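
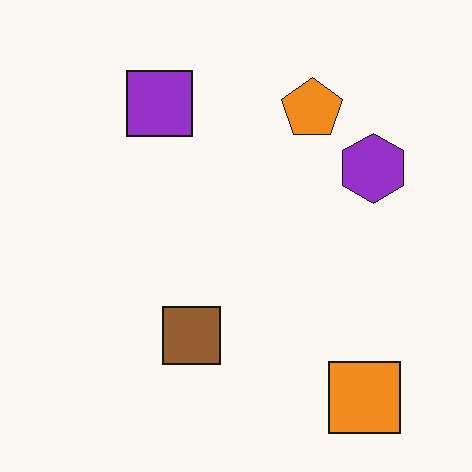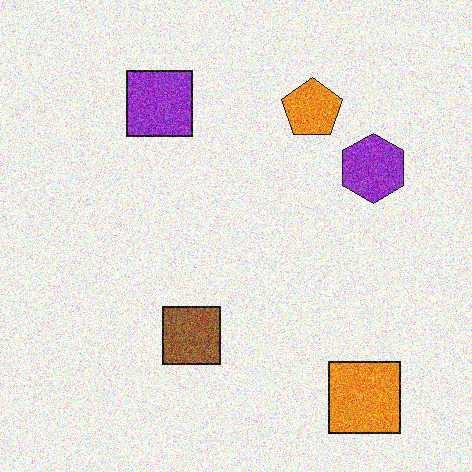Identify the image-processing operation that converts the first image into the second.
Degraded with a thick layer of grain.

Random speckle covers the whole image, including the flat background.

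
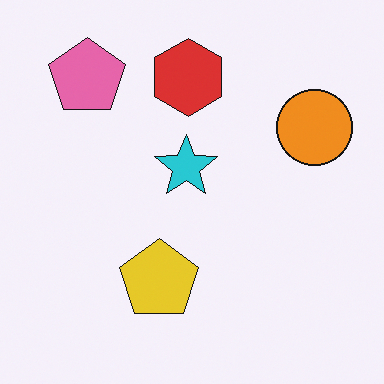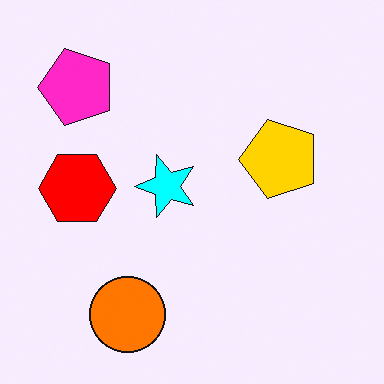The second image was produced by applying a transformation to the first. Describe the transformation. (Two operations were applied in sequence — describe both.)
The transformation is: transposed (reflected across the top-left ↔ bottom-right diagonal), then made much more vivid (saturation change).

Shapes have swapped their row and column positions — what was in the top-right is now in the bottom-left — a diagonal reflection. All colors are more vivid — a global saturation change.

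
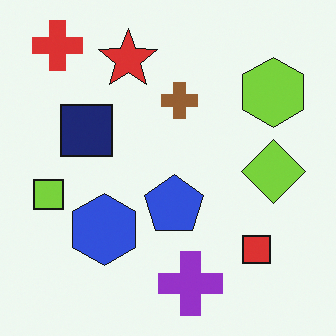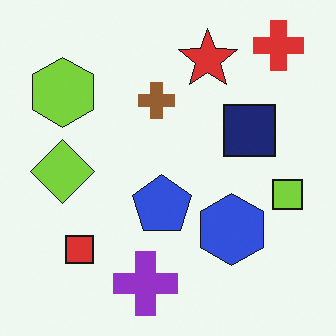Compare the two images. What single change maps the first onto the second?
The image was flipped horizontally (left ↔ right).

The lime square is in the left of the first image and the right of the second — shapes on opposite sides of the vertical midline have swapped in a mirror flip.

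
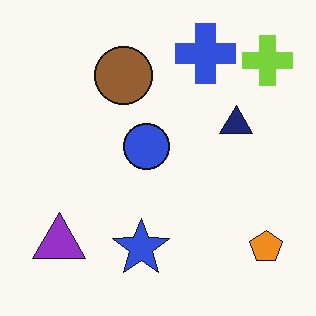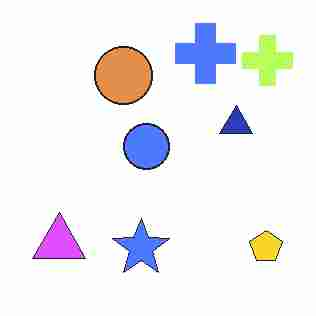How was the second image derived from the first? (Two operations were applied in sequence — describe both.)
It was substantially brightened, then heavily JPEG-compressed with obvious blocking artifacts.

Every pixel — background and shapes alike — is uniformly brightened. Blocky 8×8 compression artifacts appear around shape edges and the flat background shows ringing — characteristic JPEG degradation.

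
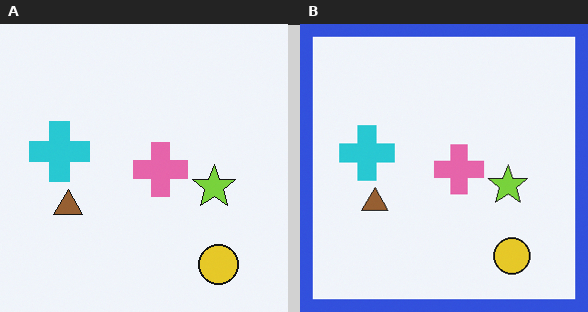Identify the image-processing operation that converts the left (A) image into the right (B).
The image was framed with a blue border.

A solid blue frame runs around the edge of the right (B) image, with the content slightly shrunk inside it.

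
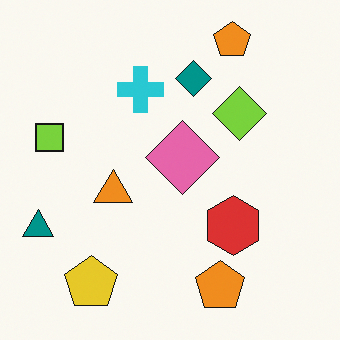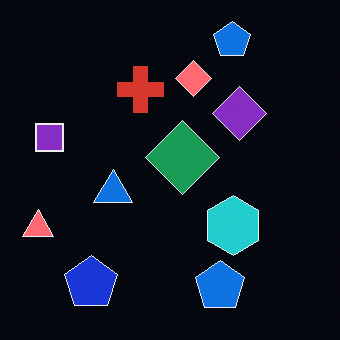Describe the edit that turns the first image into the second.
It was color-inverted (negative).

The light background has become dark and every shape's color is its complement — a photographic negative.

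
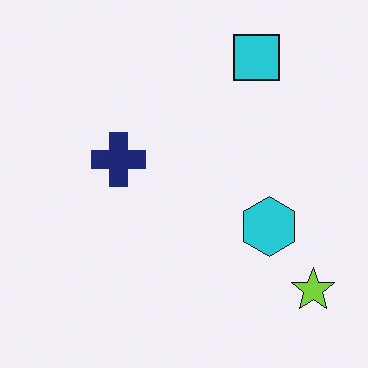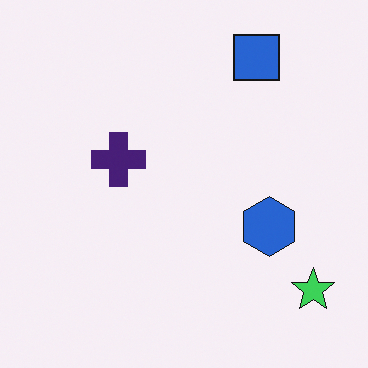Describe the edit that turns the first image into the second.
Hue-shifted by a small amount.

Every shape's color has rotated by the same amount around the hue wheel — a uniform hue shift.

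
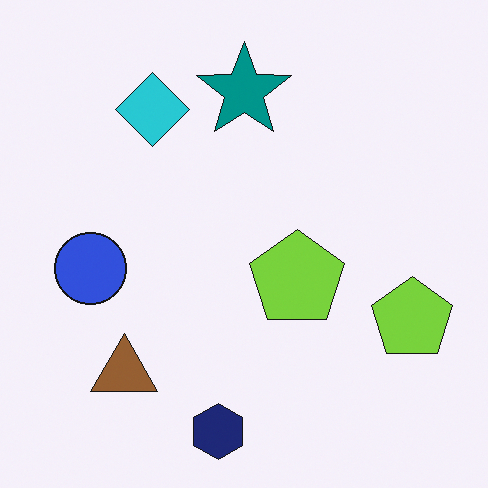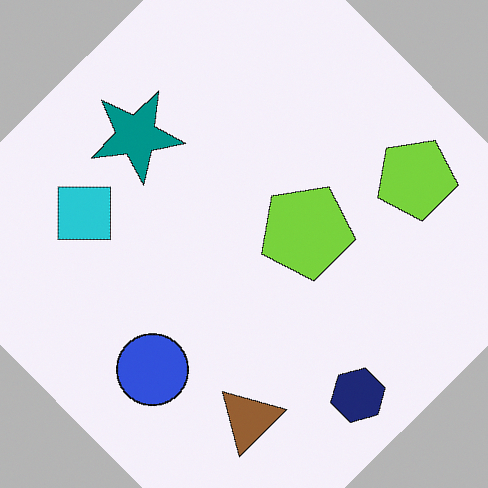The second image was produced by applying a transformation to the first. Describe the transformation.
The transformation is: rotated counter-clockwise by a large amount — several tens of degrees.

Every shape is tilted by the same angle and the image corners show triangular fill wedges — a whole-image rotation by a non-right angle.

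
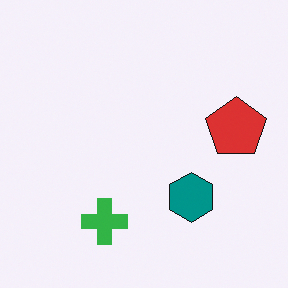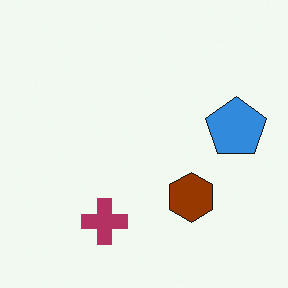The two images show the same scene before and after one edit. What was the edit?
The transformation is: hue-shifted through roughly half the color wheel.

Every shape's color has rotated by the same amount around the hue wheel — a uniform hue shift.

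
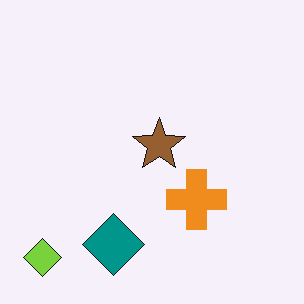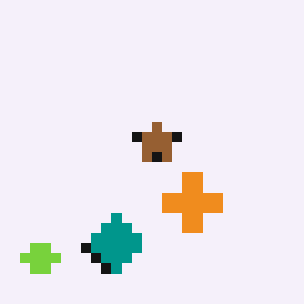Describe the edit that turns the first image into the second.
The second image is the first heavily pixelated into large blocks.

Shapes are reduced to large square blocks; fine edges and outlines are lost — a downscale-then-upscale (mosaic) effect.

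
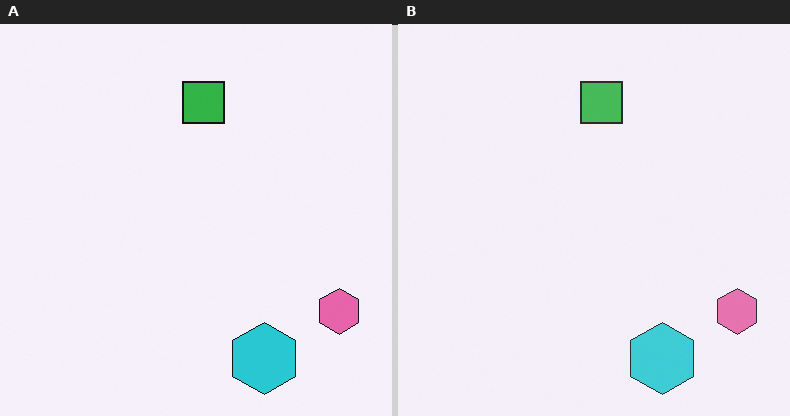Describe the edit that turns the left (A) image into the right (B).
The right (B) image is the left (A) given slightly reduced contrast.

Tones are pushed toward mid-grey across the whole image — a global contrast change.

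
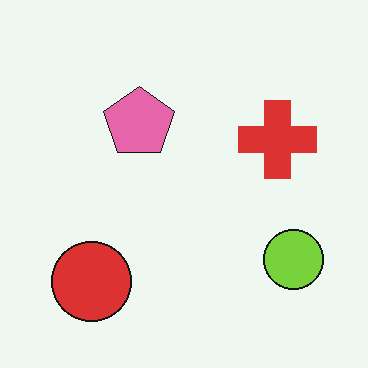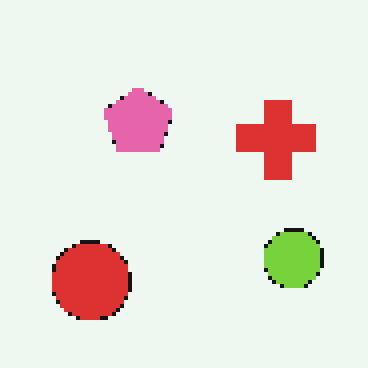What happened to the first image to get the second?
The second image is the first mildly pixelated.

Shapes are reduced to large square blocks; fine edges and outlines are lost — a downscale-then-upscale (mosaic) effect.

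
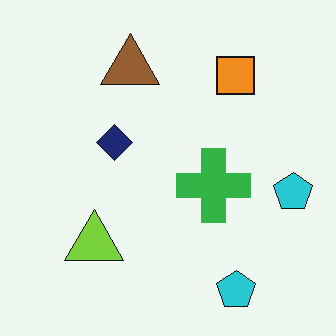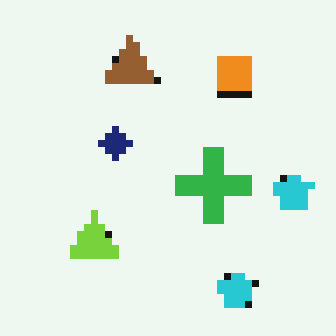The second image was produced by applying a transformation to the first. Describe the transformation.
This is the original image moderately pixelated.

Shapes are reduced to large square blocks; fine edges and outlines are lost — a downscale-then-upscale (mosaic) effect.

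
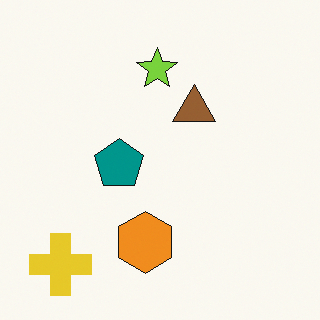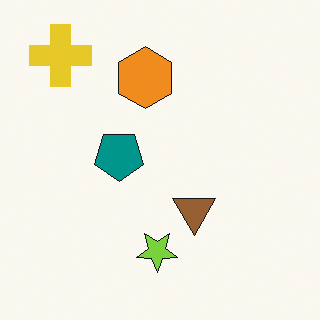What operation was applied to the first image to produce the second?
This is the original image flipped vertically (top ↔ bottom).

The yellow cross is in the bottom-left of the first image and the top-left of the second — shapes on opposite sides of the horizontal midline have swapped in a mirror flip.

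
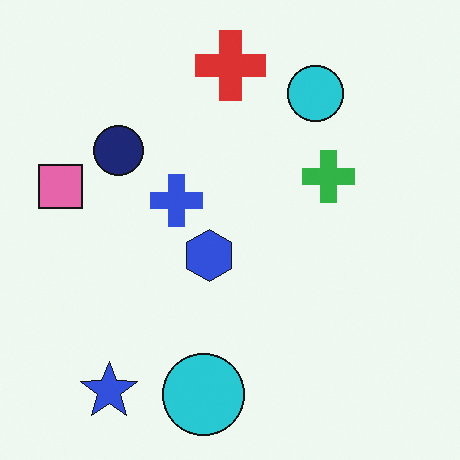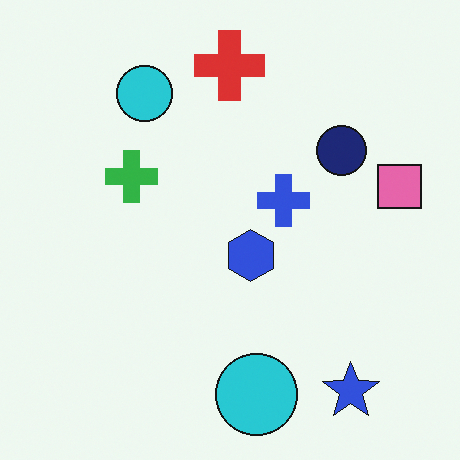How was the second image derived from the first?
Flipped horizontally (left ↔ right).

The pink square is in the left of the first image and the right of the second — shapes on opposite sides of the vertical midline have swapped in a mirror flip.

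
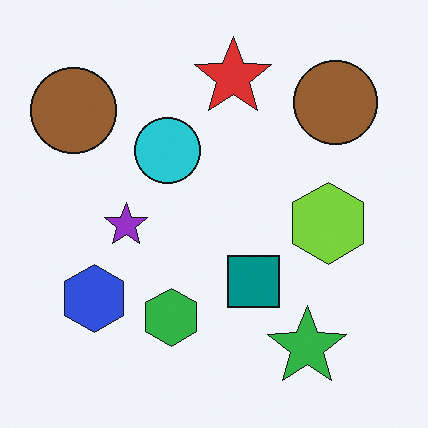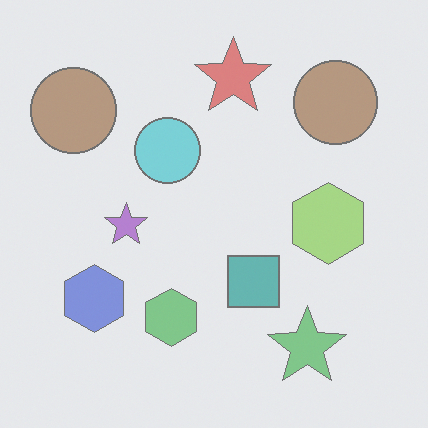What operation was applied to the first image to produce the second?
The image was washed out (contrast reduced).

Tones are pushed toward mid-grey across the whole image — a global contrast change.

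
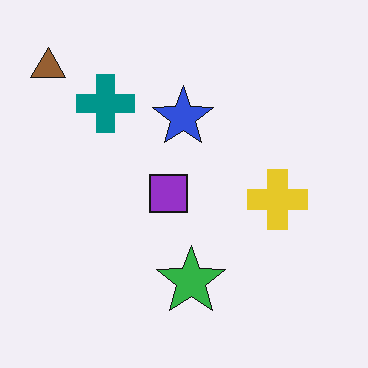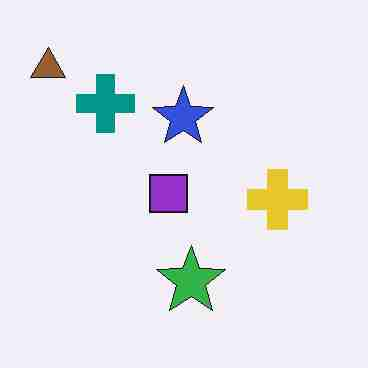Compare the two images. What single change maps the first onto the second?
The transformation is: heavily JPEG-compressed with obvious blocking artifacts.

Blocky 8×8 compression artifacts appear around shape edges and the flat background shows ringing — characteristic JPEG degradation.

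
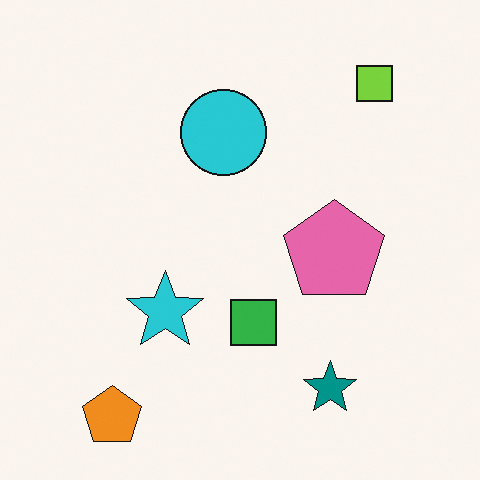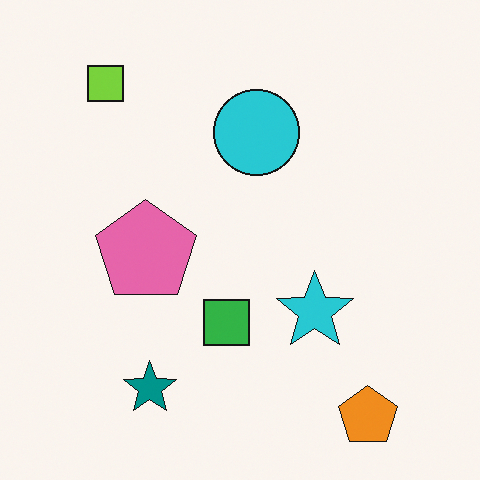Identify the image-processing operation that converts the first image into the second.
The image was flipped horizontally (left ↔ right).

The lime square is in the top-right of the first image and the top-left of the second — shapes on opposite sides of the vertical midline have swapped in a mirror flip.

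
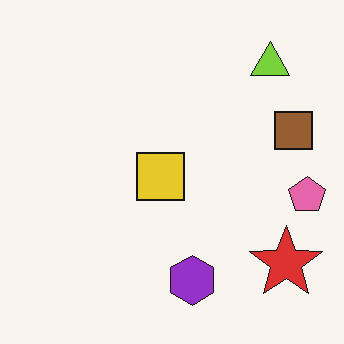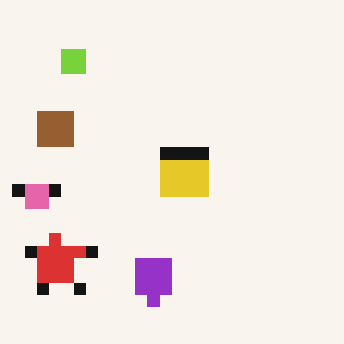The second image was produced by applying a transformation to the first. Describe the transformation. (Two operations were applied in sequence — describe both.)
Heavily pixelated into large blocks, then flipped horizontally (left ↔ right).

Shapes are reduced to large square blocks; fine edges and outlines are lost — a downscale-then-upscale (mosaic) effect. The pink pentagon is in the right of the first image and the left of the second — shapes on opposite sides of the vertical midline have swapped in a mirror flip.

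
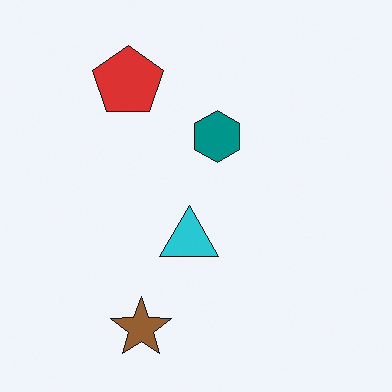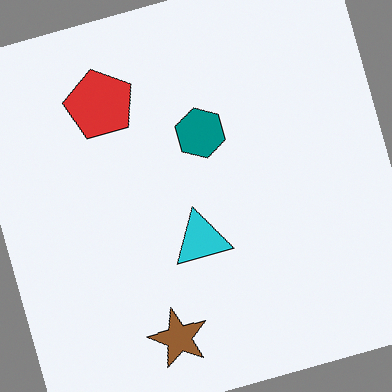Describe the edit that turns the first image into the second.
The transformation is: rotated counter-clockwise by a moderate amount.

Every shape is tilted by the same angle and the image corners show triangular fill wedges — a whole-image rotation by a non-right angle.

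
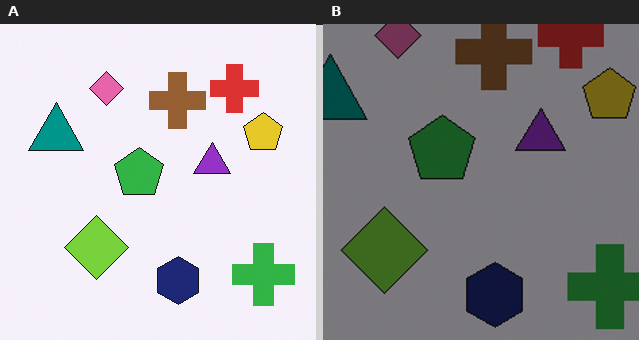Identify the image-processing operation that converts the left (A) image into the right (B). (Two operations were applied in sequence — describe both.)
Darkened a lot, then cropped slightly and scaled back up.

Every pixel — background and shapes alike — is uniformly darkened. The visible shapes are larger and the field of view is narrower; shapes near the original edges may be partly or wholly outside the frame — a crop-and-rescale.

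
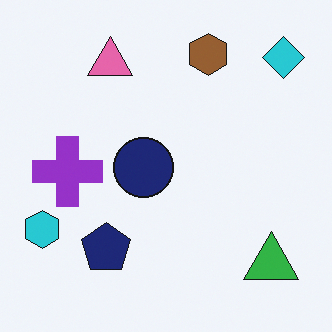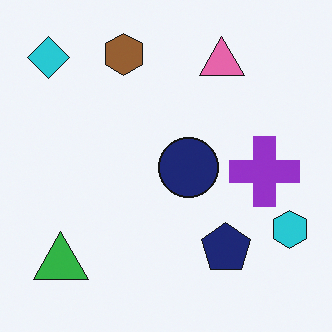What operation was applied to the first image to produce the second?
The image was flipped horizontally (left ↔ right).

The cyan hexagon is in the bottom-left of the first image and the bottom-right of the second — shapes on opposite sides of the vertical midline have swapped in a mirror flip.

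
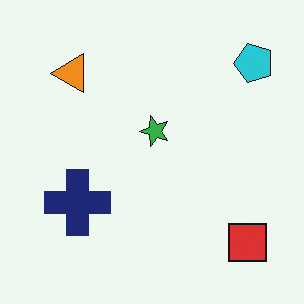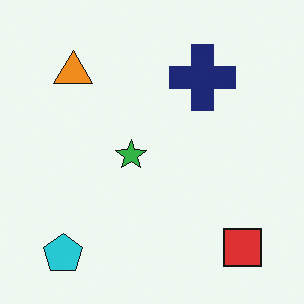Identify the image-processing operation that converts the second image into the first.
The transformation is: transposed (reflected across the top-left ↔ bottom-right diagonal).

Shapes have swapped their row and column positions — what was in the top-right is now in the bottom-left — a diagonal reflection.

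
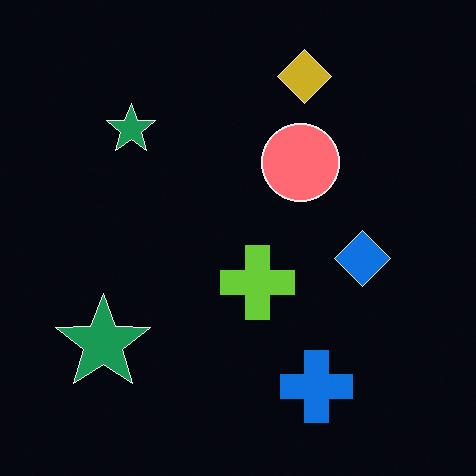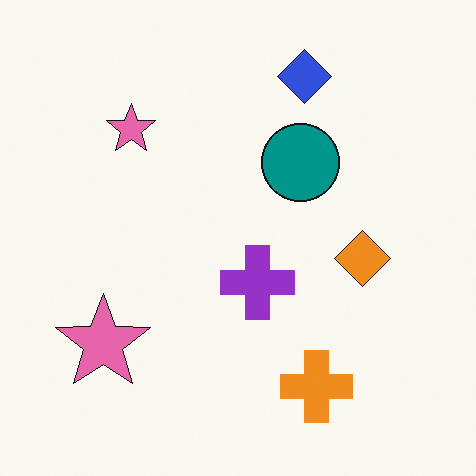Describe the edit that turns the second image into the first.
The first image is the second color-inverted (negative).

The light background has become dark and every shape's color is its complement — a photographic negative.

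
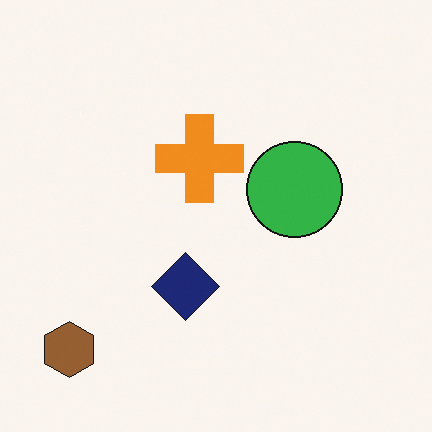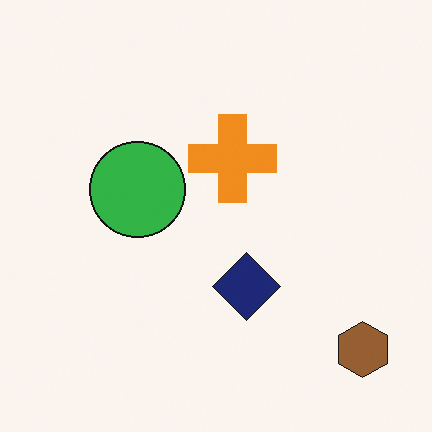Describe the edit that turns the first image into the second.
Flipped horizontally (left ↔ right).

The brown hexagon is in the bottom-left of the first image and the bottom-right of the second — shapes on opposite sides of the vertical midline have swapped in a mirror flip.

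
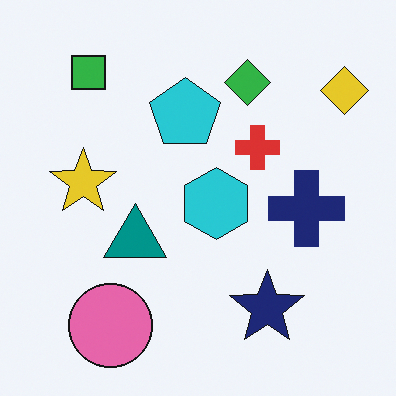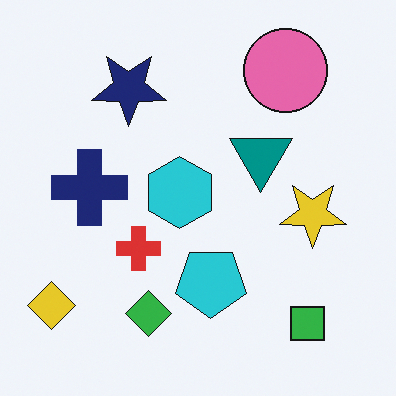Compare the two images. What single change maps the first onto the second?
The image was rotated 180°.

The yellow diamond sits in the top-right of the first image and the bottom-left of the second — consistent with a whole-image 180° rotation.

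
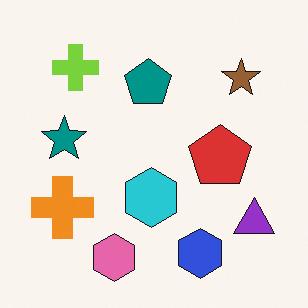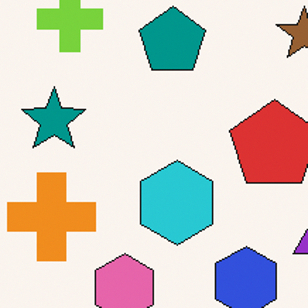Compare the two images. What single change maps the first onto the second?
It was cropped to a modestly smaller region and rescaled.

The visible shapes are larger and the field of view is narrower; shapes near the original edges may be partly or wholly outside the frame — a crop-and-rescale.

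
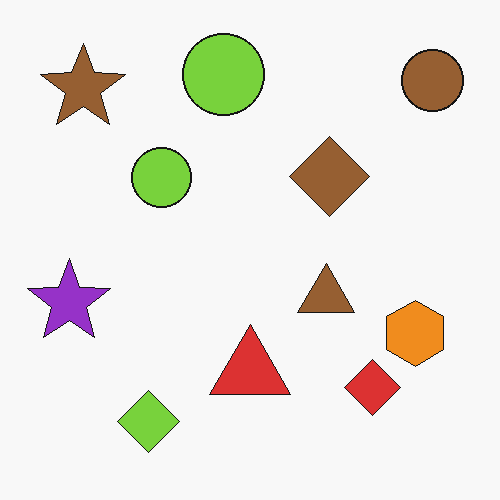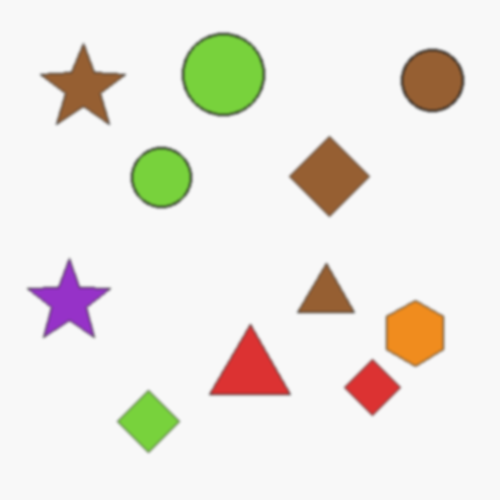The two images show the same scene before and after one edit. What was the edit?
Slightly softened.

Shape edges and outlines are uniformly softened across the whole image.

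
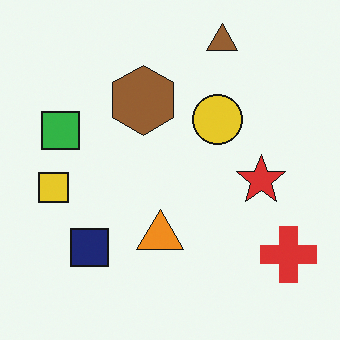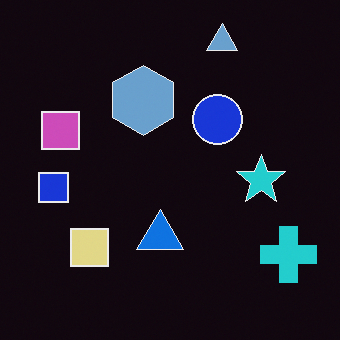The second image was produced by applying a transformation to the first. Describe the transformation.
The transformation is: color-inverted (negative).

The light background has become dark and every shape's color is its complement — a photographic negative.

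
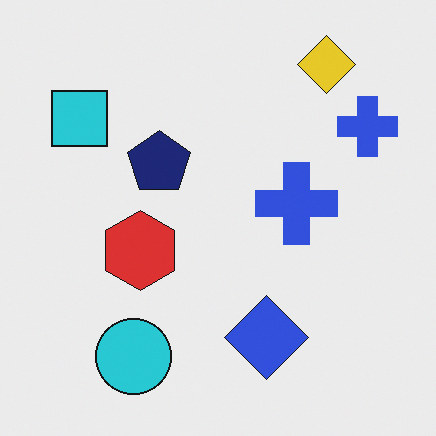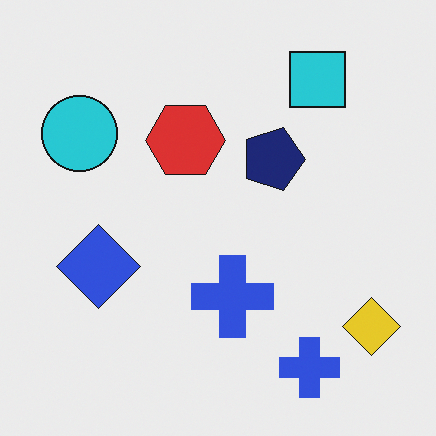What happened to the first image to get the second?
It was rotated 90° clockwise.

The yellow diamond sits in the top-right of the first image and the bottom-right of the second — consistent with a whole-image 90° clockwise rotation.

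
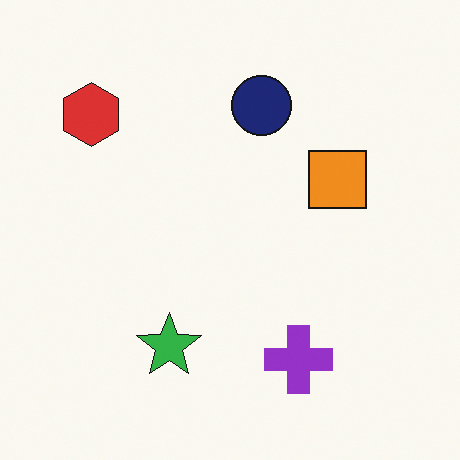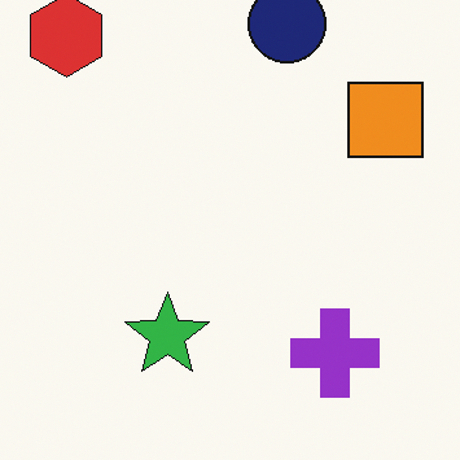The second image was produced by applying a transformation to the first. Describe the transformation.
The image was cropped to a modestly smaller region and rescaled.

The visible shapes are larger and the field of view is narrower; shapes near the original edges may be partly or wholly outside the frame — a crop-and-rescale.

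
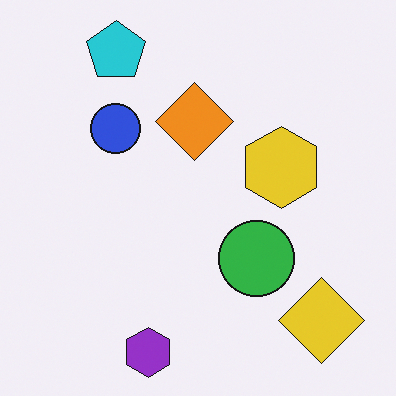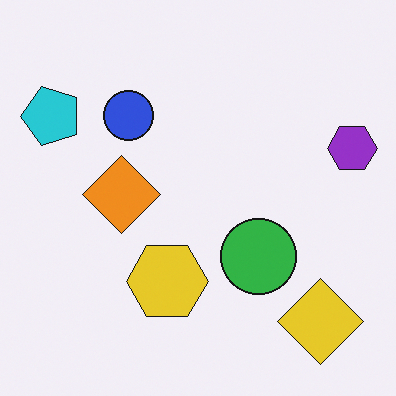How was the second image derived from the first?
It was transposed (reflected across the top-left ↔ bottom-right diagonal).

Shapes have swapped their row and column positions — what was in the top-right is now in the bottom-left — a diagonal reflection.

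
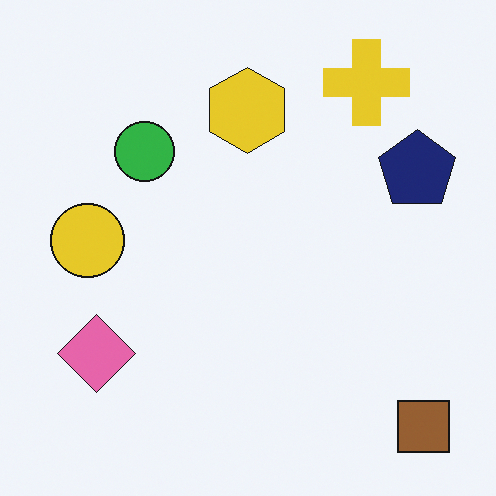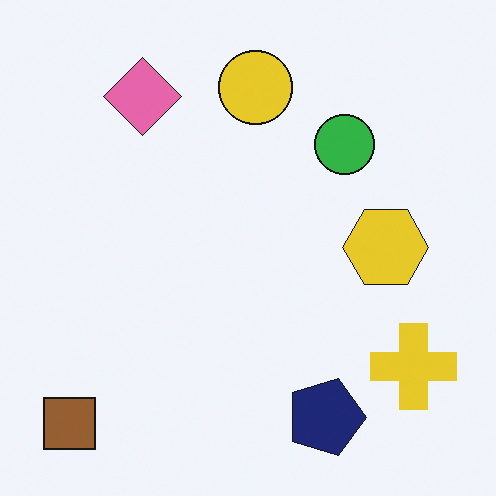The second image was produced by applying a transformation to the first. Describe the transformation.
It was rotated 90° clockwise.

The brown square sits in the bottom-right of the first image and the bottom-left of the second — consistent with a whole-image 90° clockwise rotation.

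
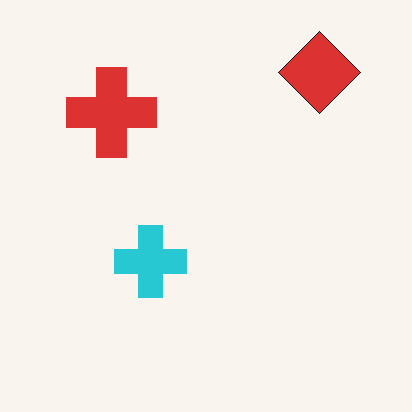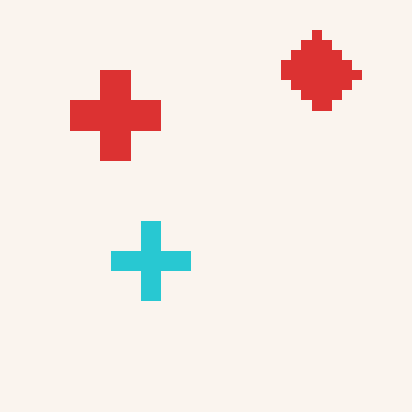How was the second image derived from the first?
The second image is the first heavily pixelated into large blocks.

Shapes are reduced to large square blocks; fine edges and outlines are lost — a downscale-then-upscale (mosaic) effect.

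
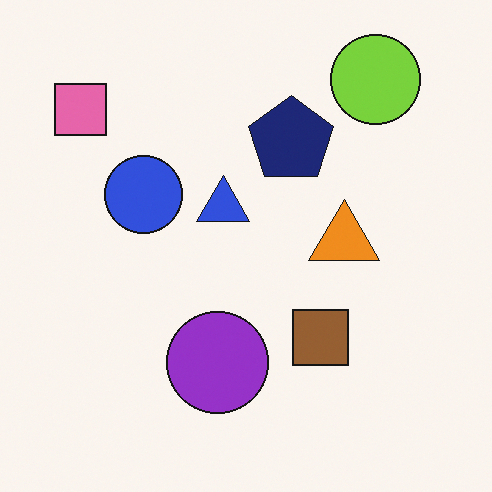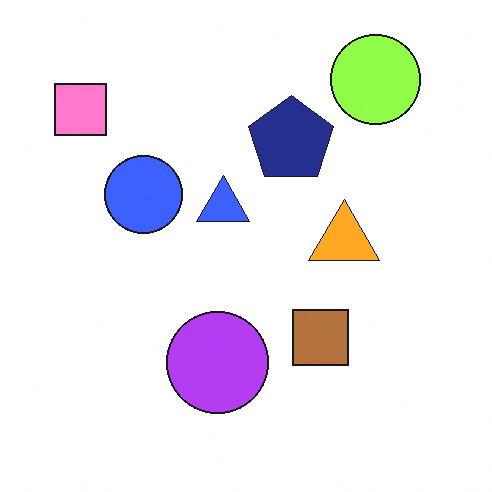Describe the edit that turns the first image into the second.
The image was brightened a little.

Every pixel — background and shapes alike — is uniformly brightened.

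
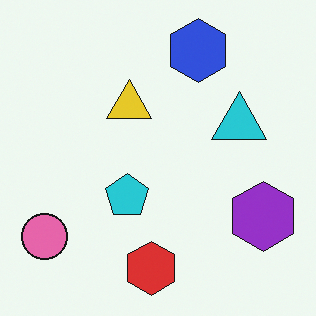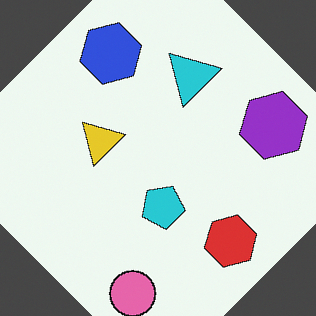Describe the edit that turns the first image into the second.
Rotated counter-clockwise by a large amount — several tens of degrees.

Every shape is tilted by the same angle and the image corners show triangular fill wedges — a whole-image rotation by a non-right angle.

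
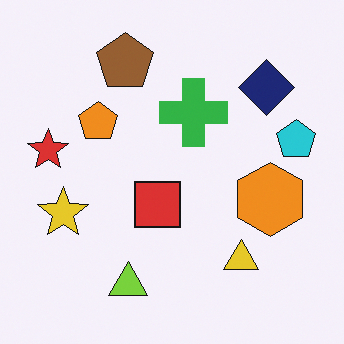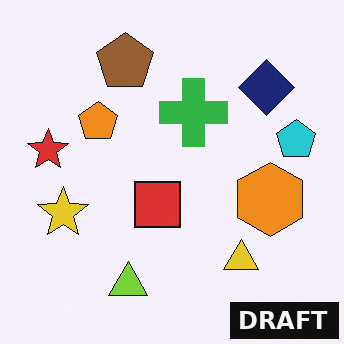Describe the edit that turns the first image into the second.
It was watermarked with the text "DRAFT" in the lower-right corner.

A dark label reading "DRAFT" appears in the lower-right corner.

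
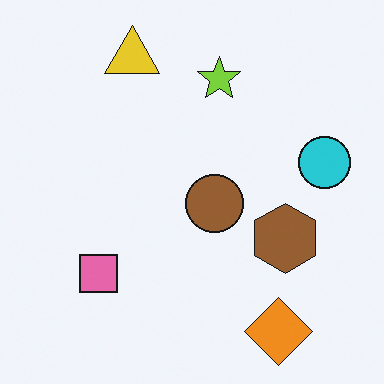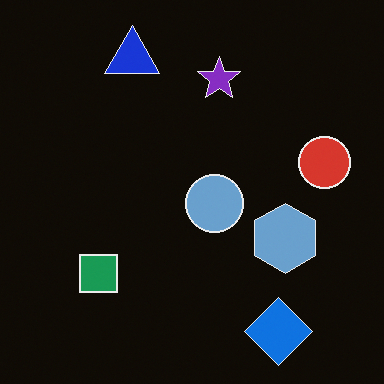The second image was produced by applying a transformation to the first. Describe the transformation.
The image was color-inverted (negative).

The light background has become dark and every shape's color is its complement — a photographic negative.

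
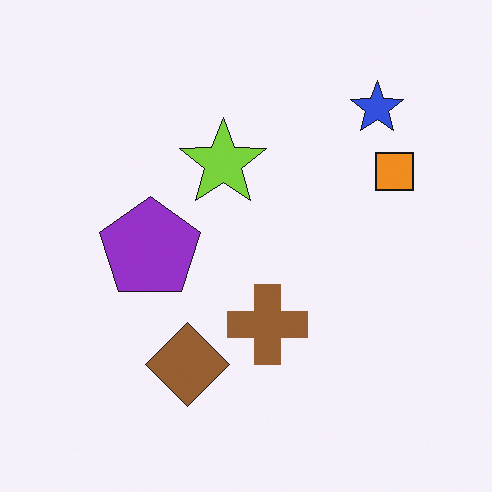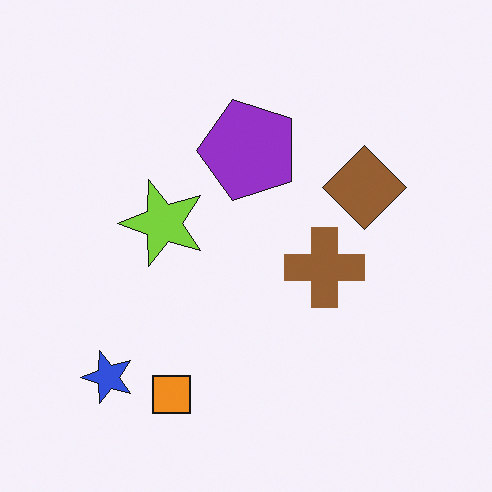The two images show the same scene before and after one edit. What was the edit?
It was transposed (reflected across the top-left ↔ bottom-right diagonal).

Shapes have swapped their row and column positions — what was in the top-right is now in the bottom-left — a diagonal reflection.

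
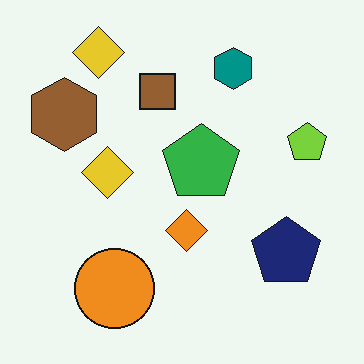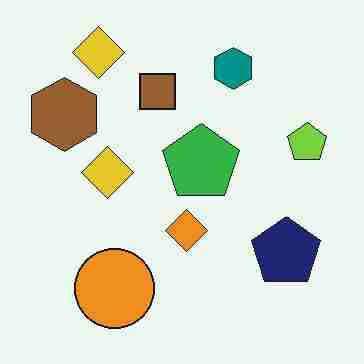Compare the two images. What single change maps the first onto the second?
This is the original image degraded with heavy JPEG compression.

Blocky 8×8 compression artifacts appear around shape edges and the flat background shows ringing — characteristic JPEG degradation.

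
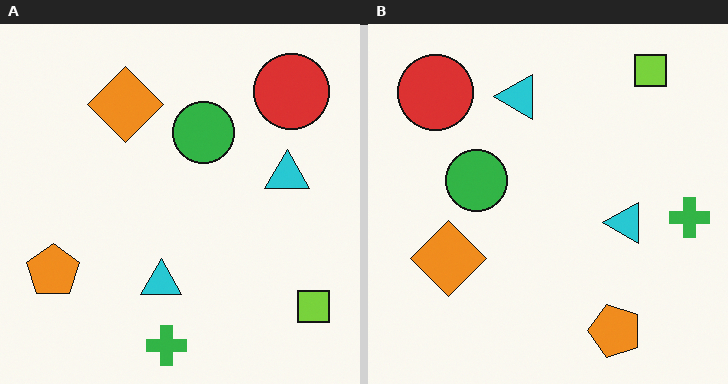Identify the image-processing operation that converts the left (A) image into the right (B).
This is the original image rotated 90° counter-clockwise.

The lime square sits in the bottom-right of the left (A) image and the top-right of the right (B) — consistent with a whole-image 90° counter-clockwise rotation.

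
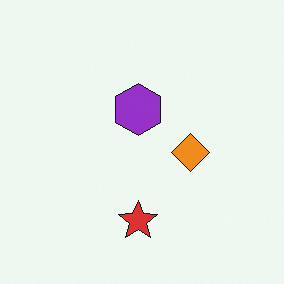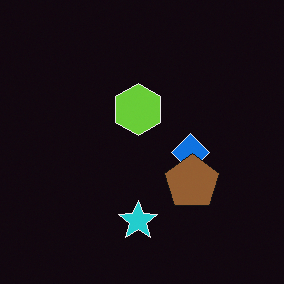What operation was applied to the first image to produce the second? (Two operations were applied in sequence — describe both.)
This is the original image color-inverted (negative), then overlaid with an additional brown pentagon.

The light background has become dark and every shape's color is its complement — a photographic negative. A brown pentagon appears in the second image that is absent from the first.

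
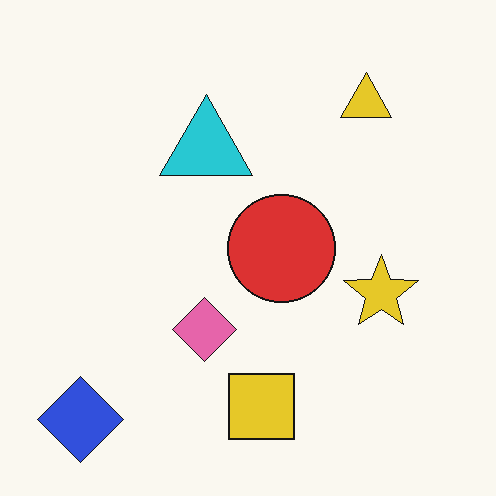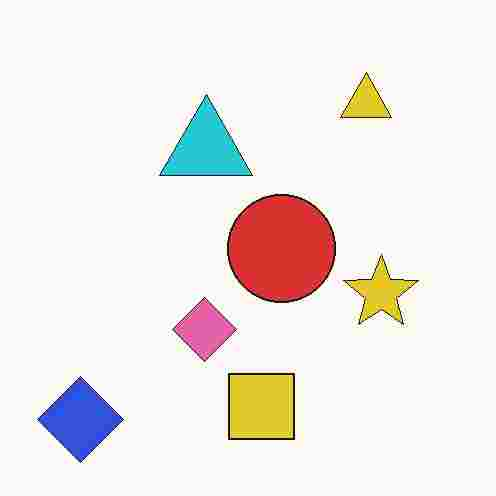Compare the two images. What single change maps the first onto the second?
The image was heavily JPEG-compressed with obvious blocking artifacts.

Blocky 8×8 compression artifacts appear around shape edges and the flat background shows ringing — characteristic JPEG degradation.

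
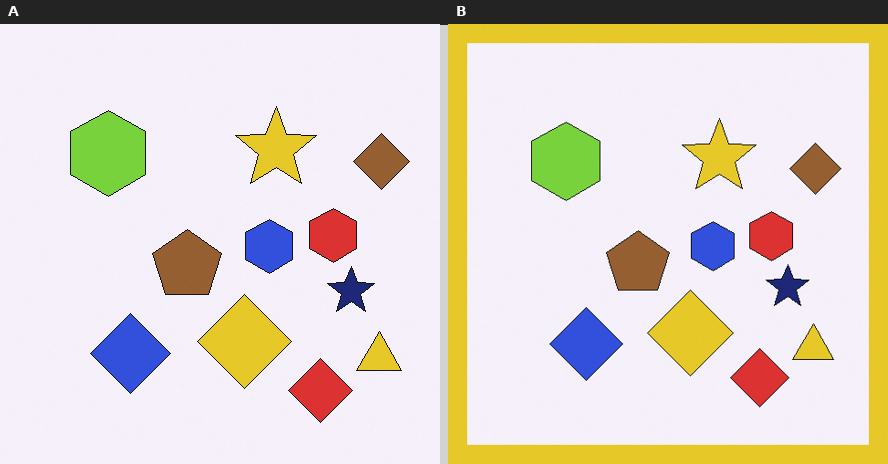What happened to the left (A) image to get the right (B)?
Framed with a yellow border.

A solid yellow frame runs around the edge of the right (B) image, with the content slightly shrunk inside it.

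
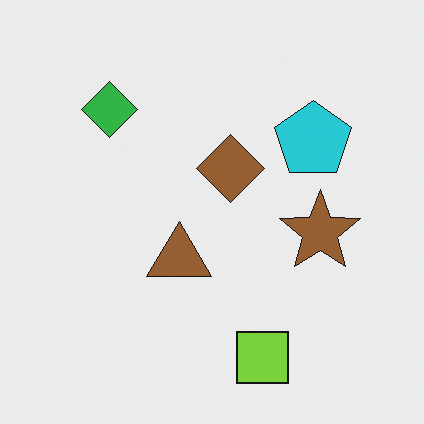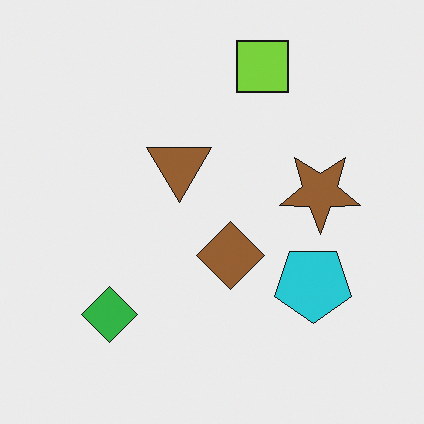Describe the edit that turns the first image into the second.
Flipped vertically (top ↔ bottom).

The lime square is in the bottom of the first image and the top of the second — shapes on opposite sides of the horizontal midline have swapped in a mirror flip.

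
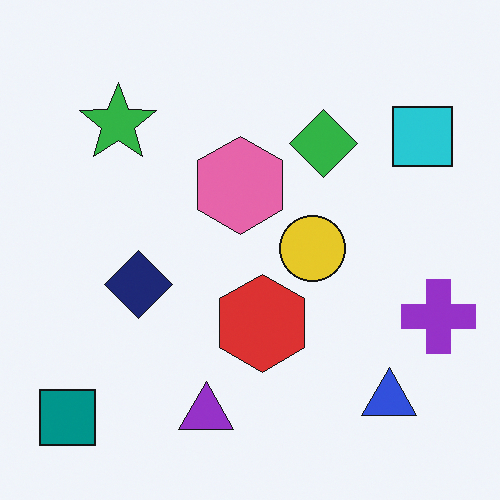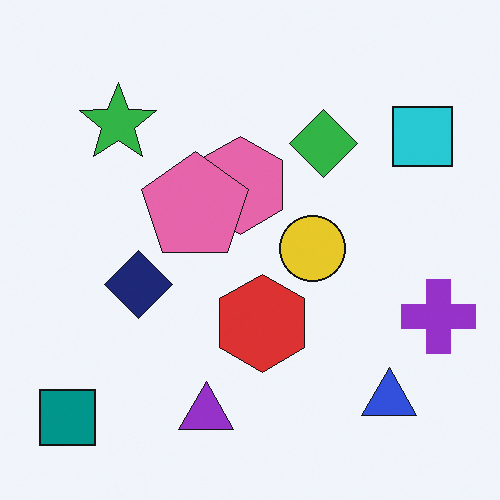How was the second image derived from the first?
It was overlaid with an additional pink pentagon.

A pink pentagon appears in the second image that is absent from the first.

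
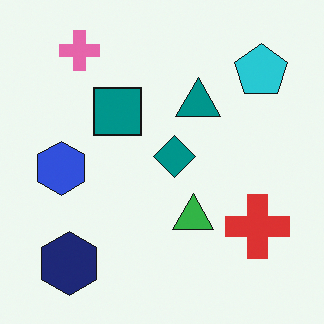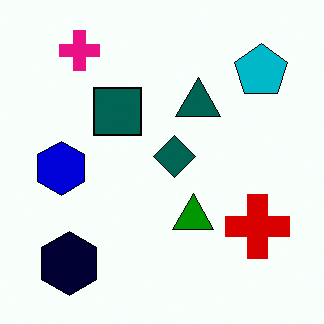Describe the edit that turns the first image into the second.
This is the original image boosted in contrast.

Tones are pushed away from mid-grey across the whole image — a global contrast change.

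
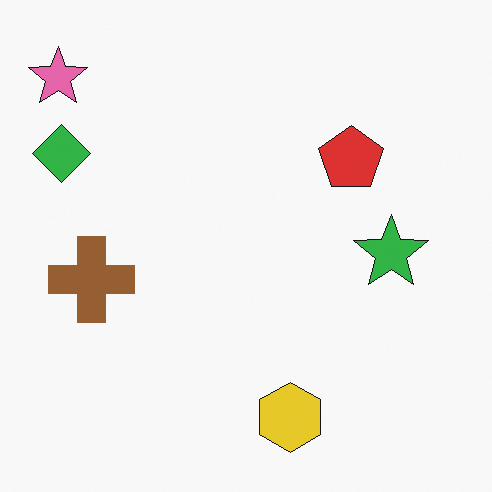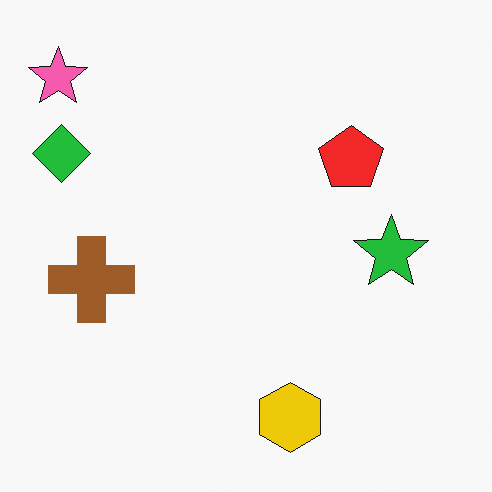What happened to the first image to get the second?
The second image is the first slightly oversaturated.

All colors are more vivid — a global saturation change.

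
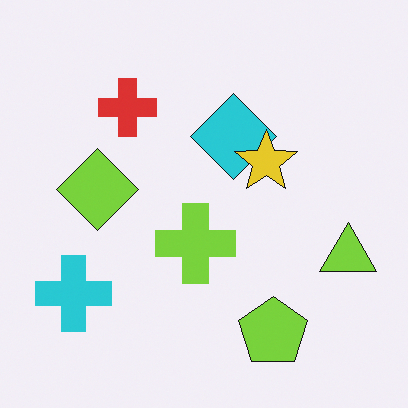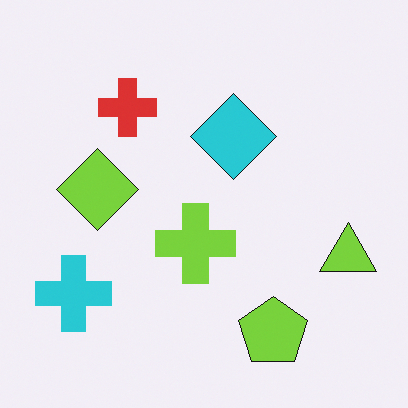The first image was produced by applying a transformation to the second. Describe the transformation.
Overlaid with an additional yellow star.

A yellow star appears in the first image that is absent from the second.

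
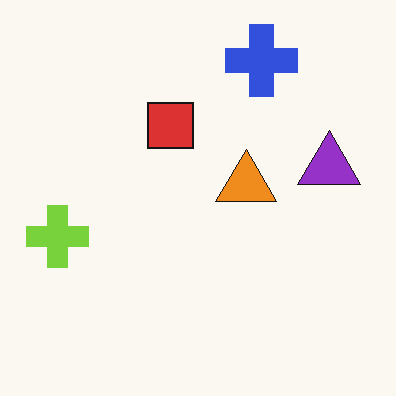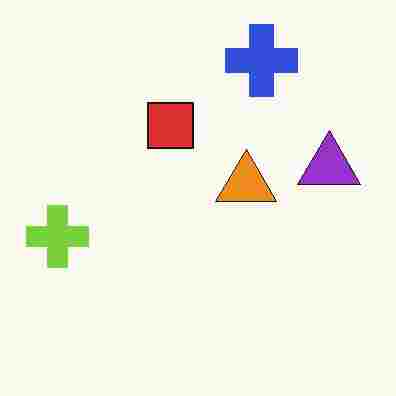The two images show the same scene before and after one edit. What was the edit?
The transformation is: heavily JPEG-compressed with obvious blocking artifacts.

Blocky 8×8 compression artifacts appear around shape edges and the flat background shows ringing — characteristic JPEG degradation.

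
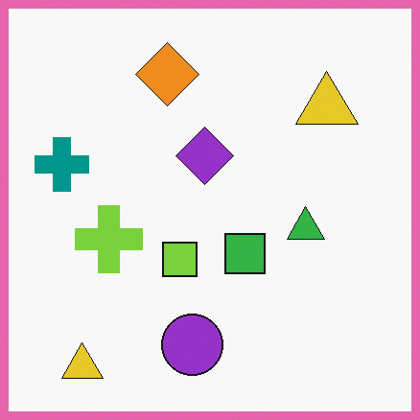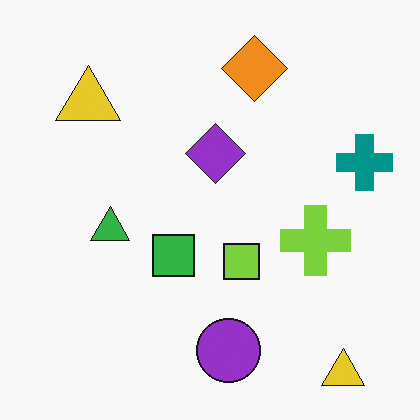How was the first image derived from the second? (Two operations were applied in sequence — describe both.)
The image was flipped horizontally (left ↔ right), then framed with a pink border.

The teal cross is in the right of the second image and the left of the first — shapes on opposite sides of the vertical midline have swapped in a mirror flip. A solid pink frame runs around the edge of the first image, with the content slightly shrunk inside it.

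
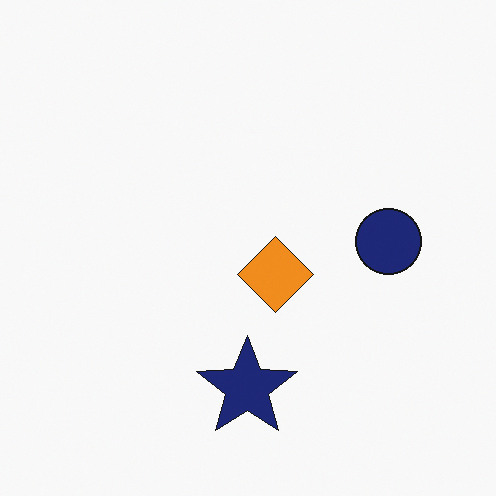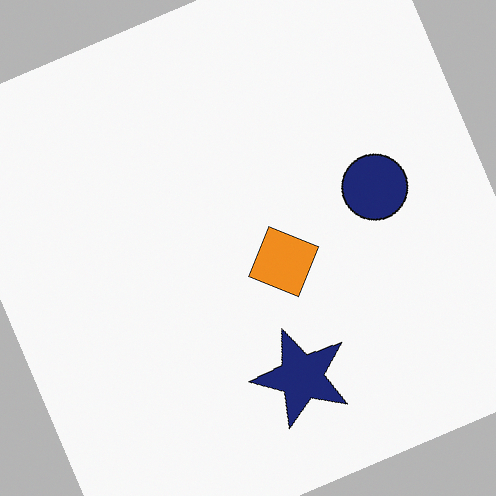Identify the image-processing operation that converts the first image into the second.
The transformation is: rotated counter-clockwise by a clearly visible amount.

Every shape is tilted by the same angle and the image corners show triangular fill wedges — a whole-image rotation by a non-right angle.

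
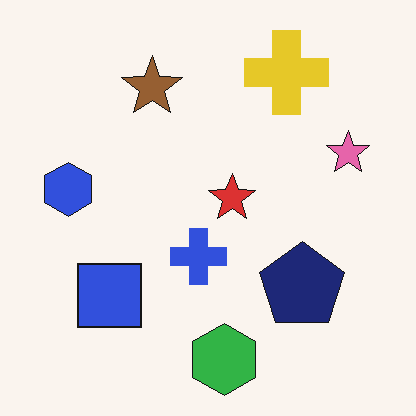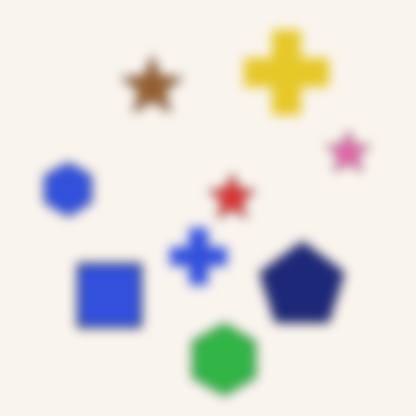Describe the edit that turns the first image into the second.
This is the original image strongly gaussian-blurred.

Shape edges and outlines are uniformly softened across the whole image.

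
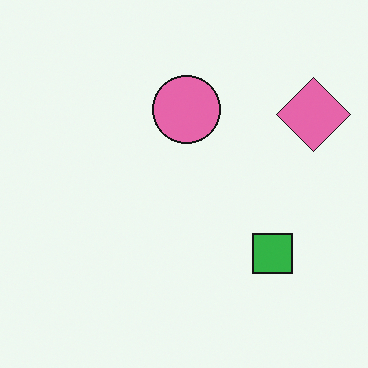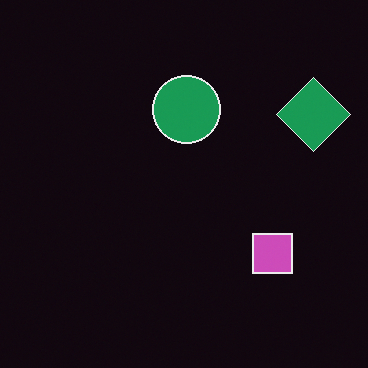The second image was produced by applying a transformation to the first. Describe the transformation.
It was color-inverted (negative).

The light background has become dark and every shape's color is its complement — a photographic negative.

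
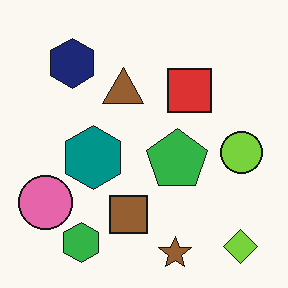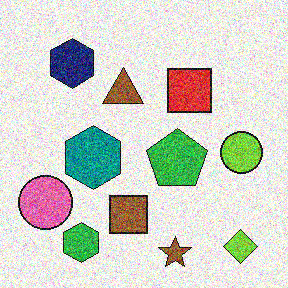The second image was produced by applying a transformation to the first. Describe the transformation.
It was degraded with a thick layer of grain.

Random speckle covers the whole image, including the flat background.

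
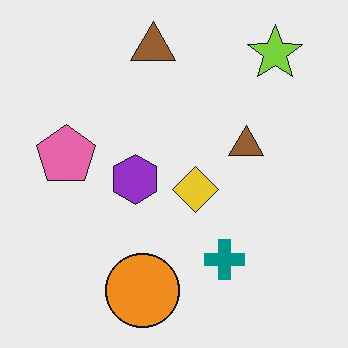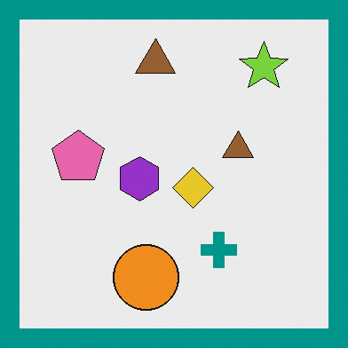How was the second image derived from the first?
The transformation is: framed with a teal border.

A solid teal frame runs around the edge of the second image, with the content slightly shrunk inside it.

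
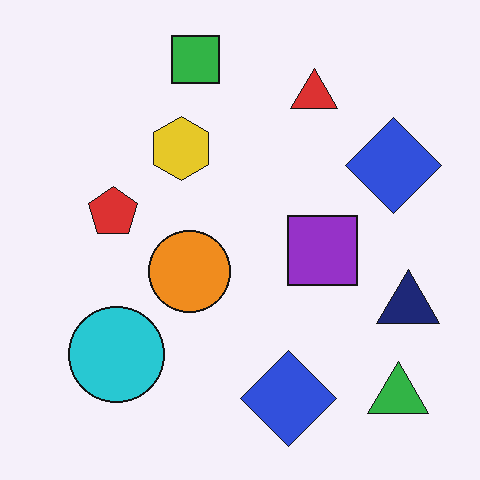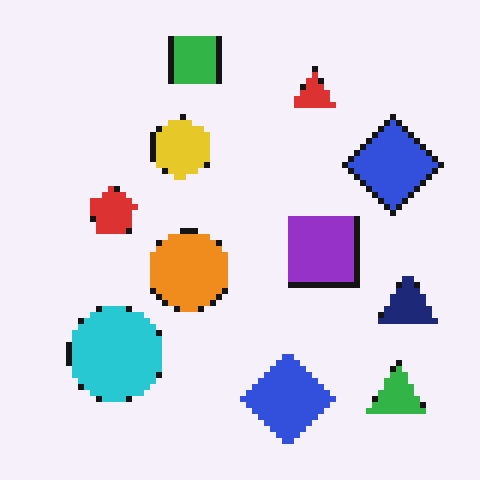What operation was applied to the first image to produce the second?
Pixelated into visible square blocks.

Shapes are reduced to large square blocks; fine edges and outlines are lost — a downscale-then-upscale (mosaic) effect.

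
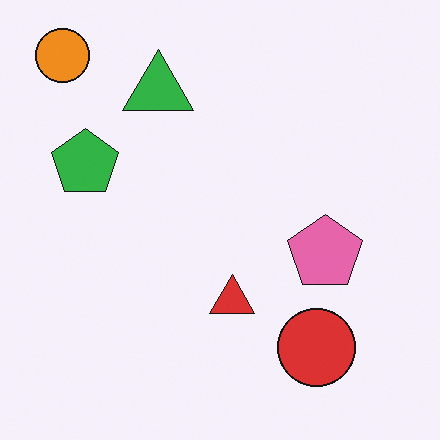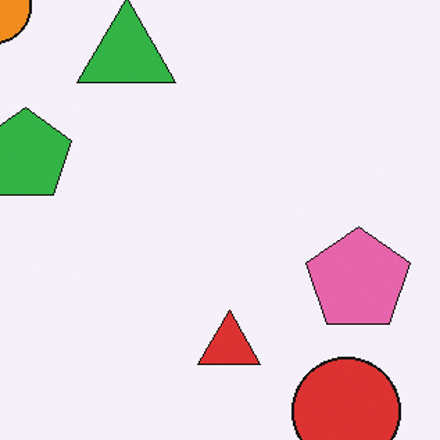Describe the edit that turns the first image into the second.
The image was cropped slightly and scaled back up.

The visible shapes are larger and the field of view is narrower; shapes near the original edges may be partly or wholly outside the frame — a crop-and-rescale.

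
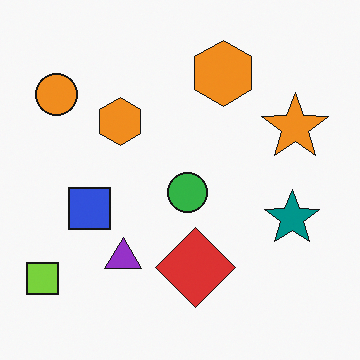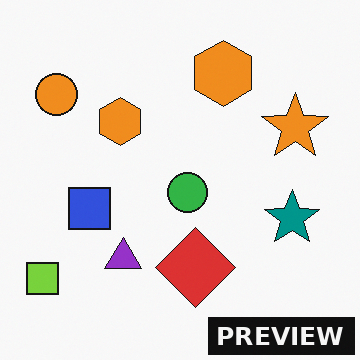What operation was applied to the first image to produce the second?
Watermarked with the text "PREVIEW" in the lower-right corner.

A dark label reading "PREVIEW" appears in the lower-right corner.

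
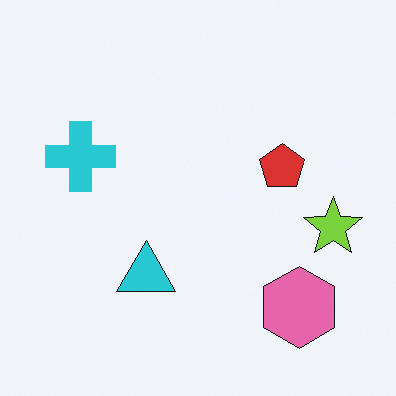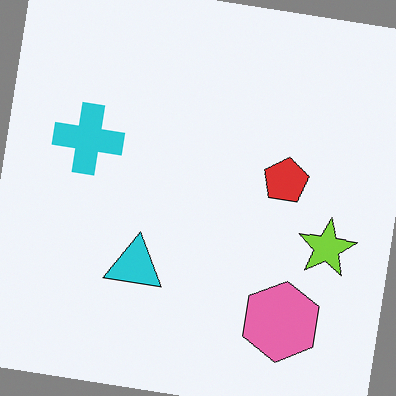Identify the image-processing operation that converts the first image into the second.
The transformation is: rotated clockwise by a few degrees.

Every shape is tilted by the same angle and the image corners show triangular fill wedges — a whole-image rotation by a non-right angle.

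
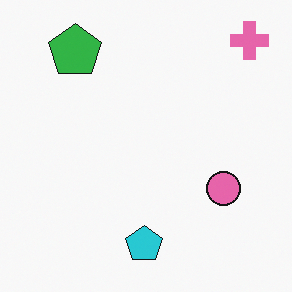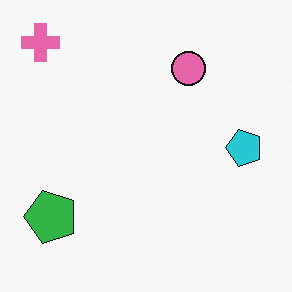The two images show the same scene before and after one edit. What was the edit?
It was rotated 90° counter-clockwise.

The pink cross sits in the top-right of the first image and the top-left of the second — consistent with a whole-image 90° counter-clockwise rotation.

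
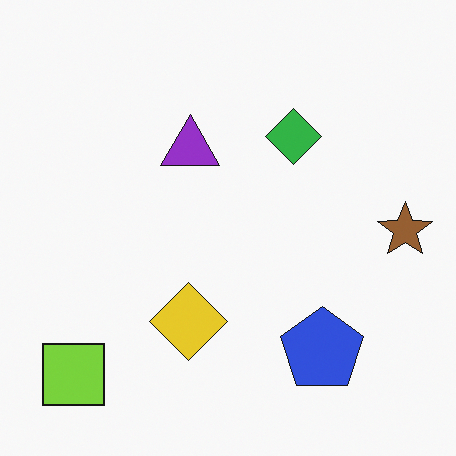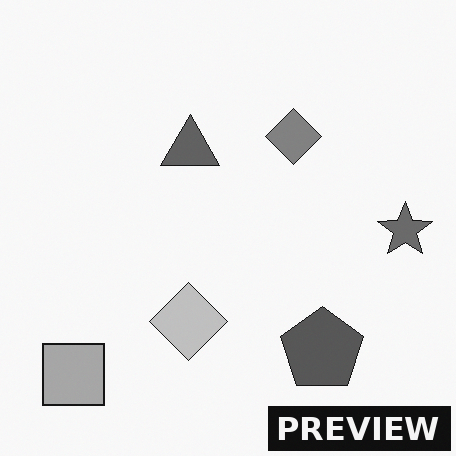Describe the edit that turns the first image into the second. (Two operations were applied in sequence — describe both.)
Converted to grayscale, then watermarked with the text "PREVIEW" in the lower-right corner.

All color is removed — every shape is now a shade of grey. A dark label reading "PREVIEW" appears in the lower-right corner.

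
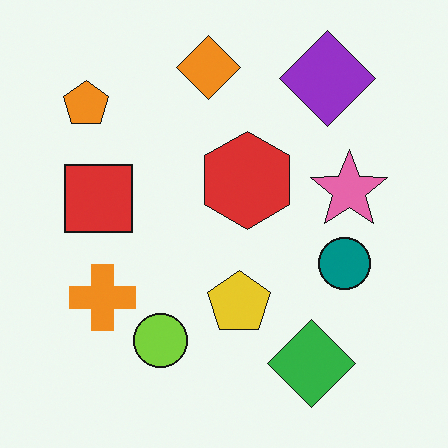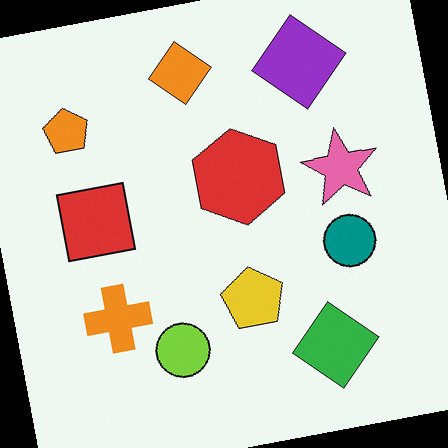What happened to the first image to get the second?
This is the original image rotated counter-clockwise by a slight angle.

Every shape is tilted by the same angle and the image corners show triangular fill wedges — a whole-image rotation by a non-right angle.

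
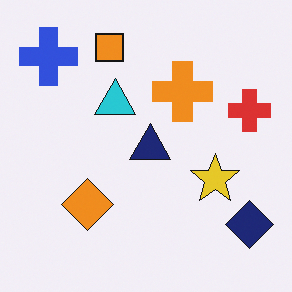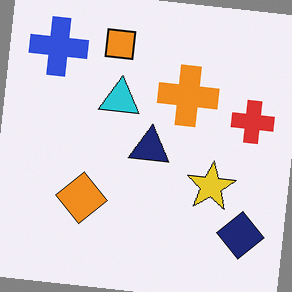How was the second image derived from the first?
The image was rotated clockwise by a few degrees.

Every shape is tilted by the same angle and the image corners show triangular fill wedges — a whole-image rotation by a non-right angle.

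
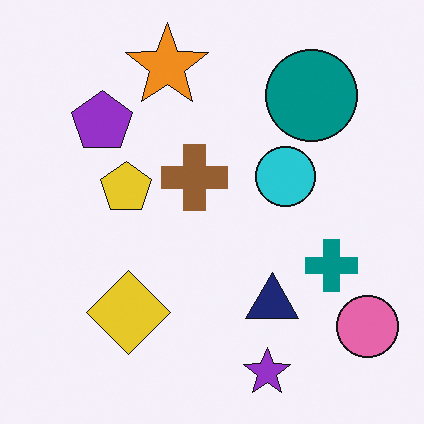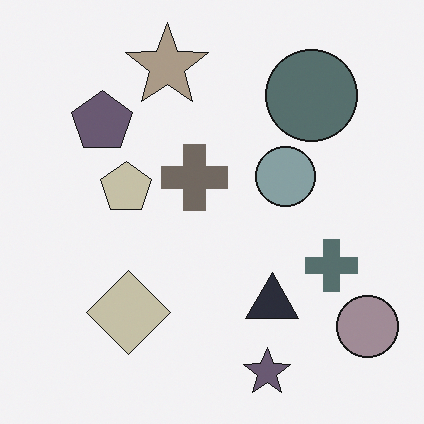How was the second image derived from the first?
The image was heavily desaturated.

All colors are more muted and greyish — a global saturation change.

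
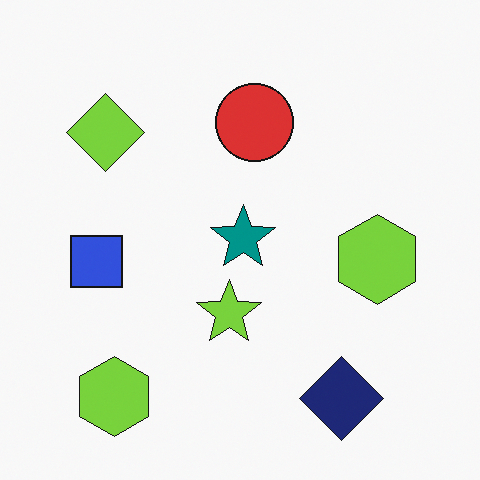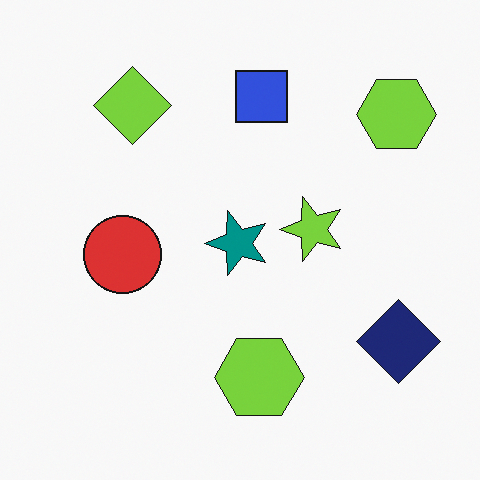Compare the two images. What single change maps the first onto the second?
It was transposed (reflected across the top-left ↔ bottom-right diagonal).

Shapes have swapped their row and column positions — what was in the top-right is now in the bottom-left — a diagonal reflection.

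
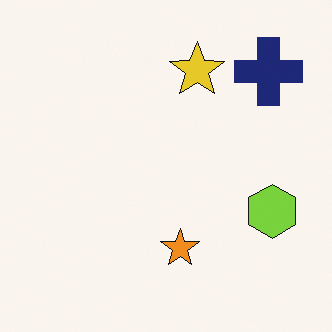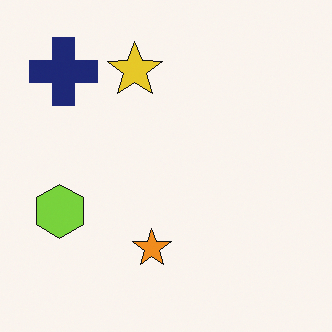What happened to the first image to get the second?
It was flipped horizontally (left ↔ right).

The lime hexagon is in the right of the first image and the left of the second — shapes on opposite sides of the vertical midline have swapped in a mirror flip.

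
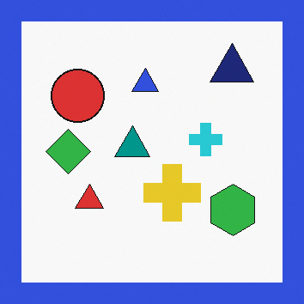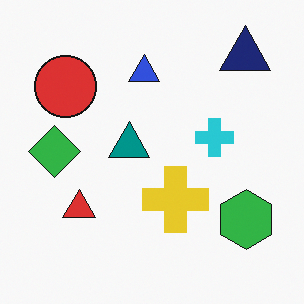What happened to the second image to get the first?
Framed with a blue border.

A solid blue frame runs around the edge of the first image, with the content slightly shrunk inside it.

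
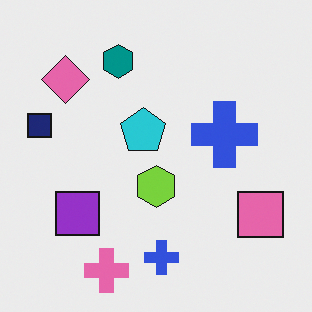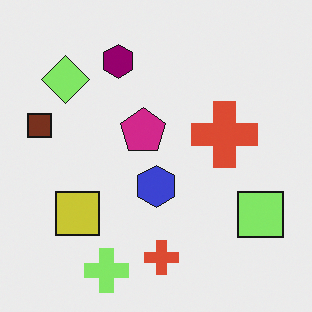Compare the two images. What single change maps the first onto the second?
It was hue-shifted through roughly a third of the color wheel.

Every shape's color has rotated by the same amount around the hue wheel — a uniform hue shift.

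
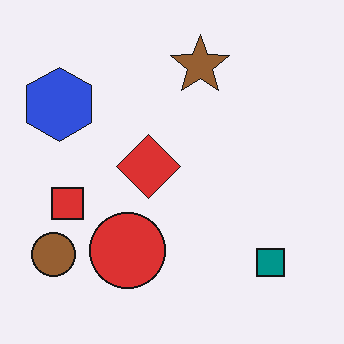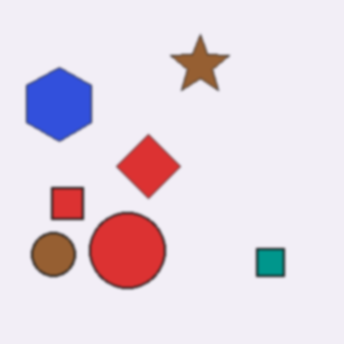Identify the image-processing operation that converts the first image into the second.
The image was given a subtle gaussian blur.

Shape edges and outlines are uniformly softened across the whole image.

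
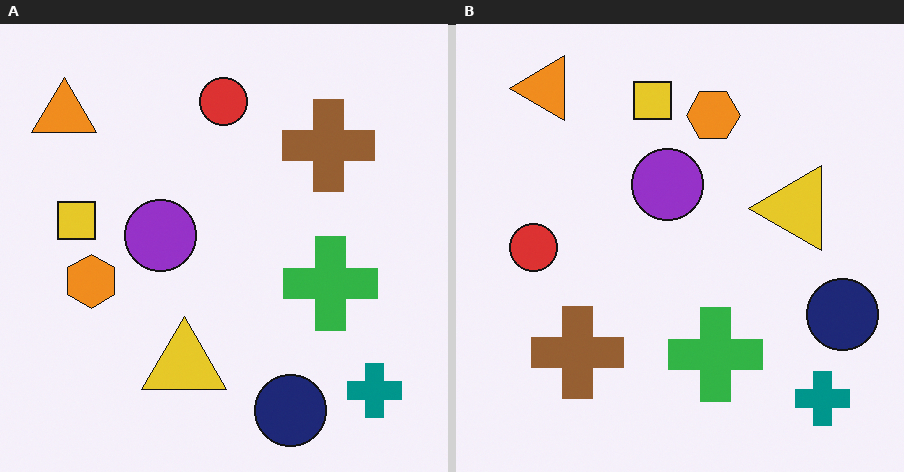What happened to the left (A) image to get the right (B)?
This is the original image transposed (reflected across the top-left ↔ bottom-right diagonal).

Shapes have swapped their row and column positions — what was in the top-right is now in the bottom-left — a diagonal reflection.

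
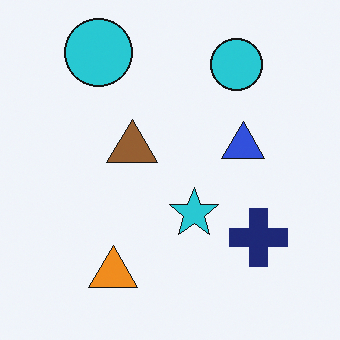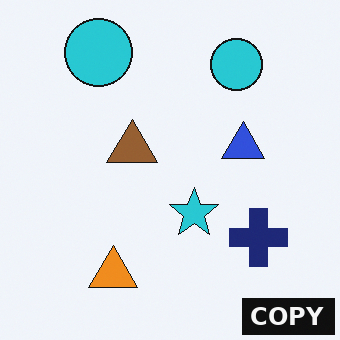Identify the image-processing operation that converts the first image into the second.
It was watermarked with the text "COPY" in the lower-right corner.

A dark label reading "COPY" appears in the lower-right corner.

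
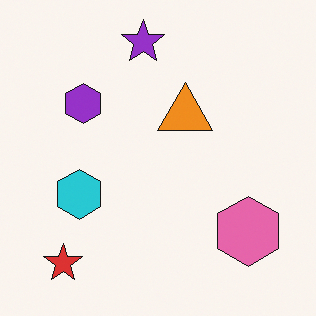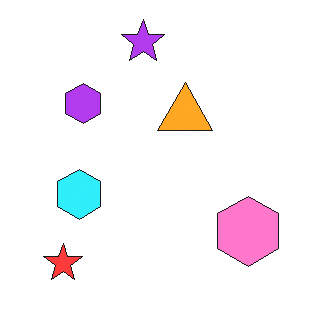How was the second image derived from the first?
It was slightly brightened.

Every pixel — background and shapes alike — is uniformly brightened.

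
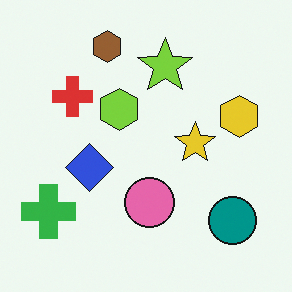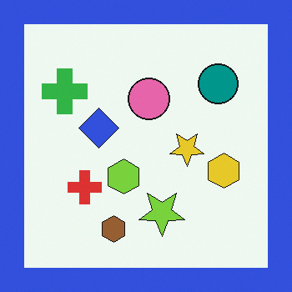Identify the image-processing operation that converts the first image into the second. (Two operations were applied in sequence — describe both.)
This is the original image flipped vertically (top ↔ bottom), then framed with a blue border.

The brown hexagon is in the top of the first image and the bottom of the second — shapes on opposite sides of the horizontal midline have swapped in a mirror flip. A solid blue frame runs around the edge of the second image, with the content slightly shrunk inside it.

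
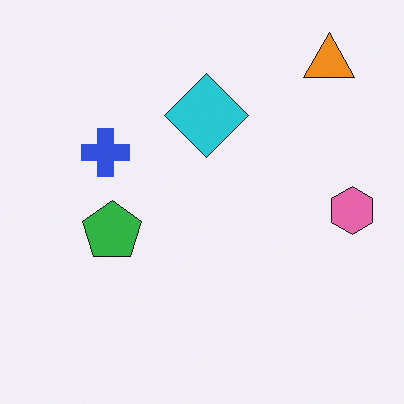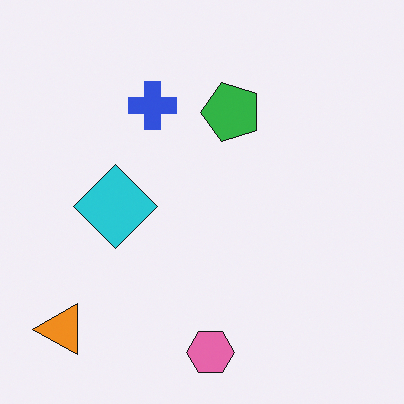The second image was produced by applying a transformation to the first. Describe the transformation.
This is the original image transposed (reflected across the top-left ↔ bottom-right diagonal).

Shapes have swapped their row and column positions — what was in the top-right is now in the bottom-left — a diagonal reflection.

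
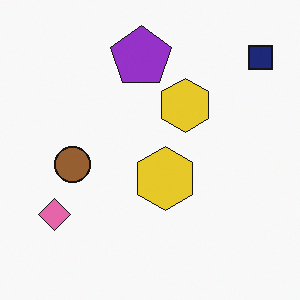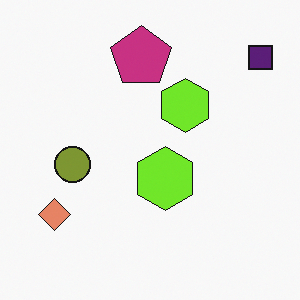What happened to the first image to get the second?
The transformation is: hue-shifted by a small amount.

Every shape's color has rotated by the same amount around the hue wheel — a uniform hue shift.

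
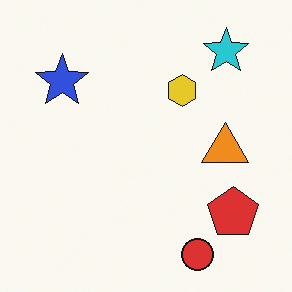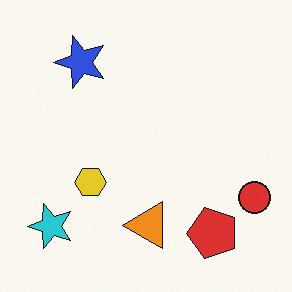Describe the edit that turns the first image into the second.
It was transposed (reflected across the top-left ↔ bottom-right diagonal).

Shapes have swapped their row and column positions — what was in the top-right is now in the bottom-left — a diagonal reflection.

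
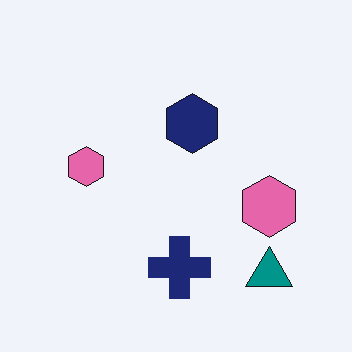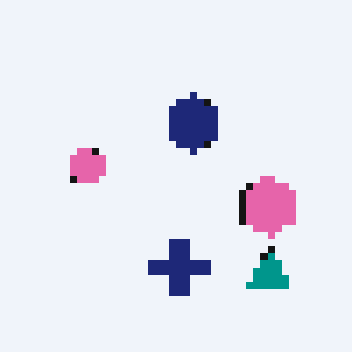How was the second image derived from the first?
The image was pixelated into visible square blocks.

Shapes are reduced to large square blocks; fine edges and outlines are lost — a downscale-then-upscale (mosaic) effect.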